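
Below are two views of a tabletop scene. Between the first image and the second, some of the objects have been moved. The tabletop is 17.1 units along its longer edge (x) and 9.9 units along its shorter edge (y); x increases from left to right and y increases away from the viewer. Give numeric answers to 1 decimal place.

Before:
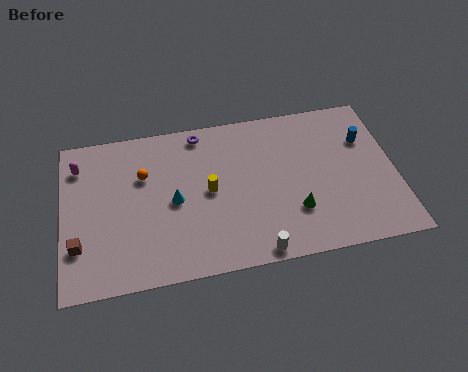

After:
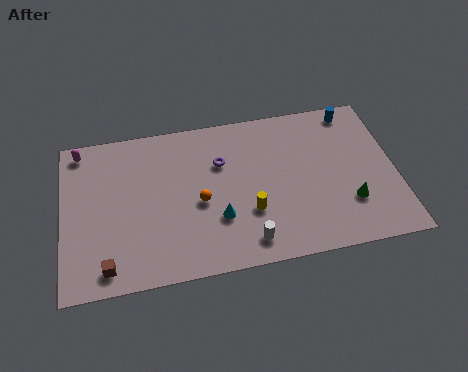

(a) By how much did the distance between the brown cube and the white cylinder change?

-2.0

Before: roughly 9.1 units apart; after: 7.1. That's 2.0 units closer together.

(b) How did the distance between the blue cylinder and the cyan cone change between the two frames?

-1.0

The distance was about 10.2 in the first image and 9.2 in the second, so they moved 1.0 units closer together.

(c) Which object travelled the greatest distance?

the orange sphere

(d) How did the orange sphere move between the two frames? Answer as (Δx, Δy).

(2.8, -2.2)

The orange sphere was at about (4.2, 6.6) and moved to about (7.0, 4.4).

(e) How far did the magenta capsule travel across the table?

1.0

The magenta capsule was near (0.9, 7.8) before and (1.0, 8.8) after, so it travelled √(0.1² + 1.0²) ≈ 1.0 units.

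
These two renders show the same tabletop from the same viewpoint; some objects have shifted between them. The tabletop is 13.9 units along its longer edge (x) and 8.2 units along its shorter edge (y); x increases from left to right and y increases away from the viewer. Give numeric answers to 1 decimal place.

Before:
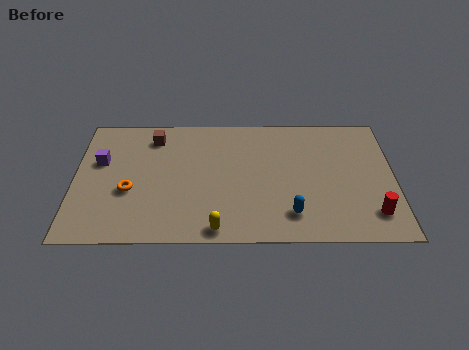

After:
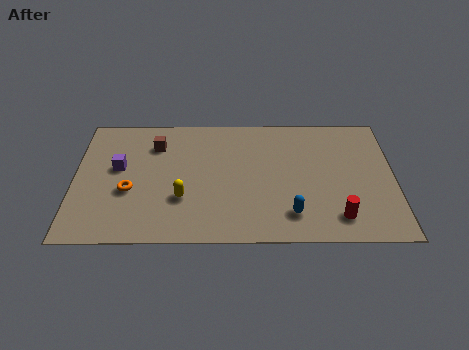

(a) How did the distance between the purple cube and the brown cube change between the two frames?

-0.6

The distance was about 2.8 in the first image and 2.2 in the second, so they moved 0.6 units closer together.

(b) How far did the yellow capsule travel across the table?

2.4

From (6.2, 0.8) to (4.7, 2.7), the yellow capsule covered √(1.5² + 1.9²) ≈ 2.4 units.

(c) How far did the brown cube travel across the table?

0.5

The brown cube moved from about (3.4, 6.7) to (3.5, 6.2), a distance of √(0.1² + 0.5²) ≈ 0.5.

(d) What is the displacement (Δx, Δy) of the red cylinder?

(-1.5, -0.2)

The red cylinder was at about (12.9, 1.7) and moved to about (11.4, 1.5).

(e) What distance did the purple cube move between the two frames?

0.9

From (1.1, 5.1) to (1.9, 4.7), the purple cube covered √(0.8² + 0.4²) ≈ 0.9 units.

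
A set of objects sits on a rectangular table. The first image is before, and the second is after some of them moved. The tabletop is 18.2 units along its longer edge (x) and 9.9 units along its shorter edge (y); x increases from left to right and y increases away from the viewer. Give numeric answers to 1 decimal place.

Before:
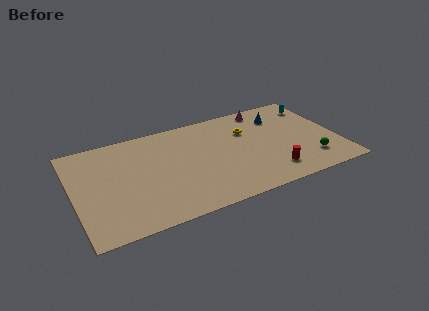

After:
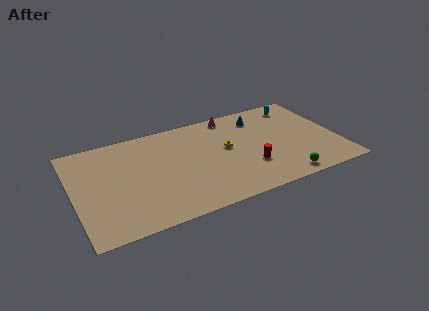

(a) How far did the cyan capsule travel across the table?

1.3

The cyan capsule was near (17.2, 8.0) before and (16.0, 8.4) after, so it travelled √(1.2² + 0.4²) ≈ 1.3 units.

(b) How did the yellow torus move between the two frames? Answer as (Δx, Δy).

(-1.6, -1.3)

From the two frames, the yellow torus sits at roughly (12.2, 6.9) before and (10.6, 5.6) after.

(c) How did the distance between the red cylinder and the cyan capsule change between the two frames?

-0.5

They were about 7.2 units apart before and 6.7 after — 0.5 units closer together.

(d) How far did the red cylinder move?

1.8

The red cylinder moved from about (13.3, 2.0) to (11.9, 3.1), a distance of √(1.4² + 1.1²) ≈ 1.8.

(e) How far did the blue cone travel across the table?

1.5

The blue cone was near (14.6, 7.6) before and (13.2, 8.0) after, so it travelled √(1.4² + 0.4²) ≈ 1.5 units.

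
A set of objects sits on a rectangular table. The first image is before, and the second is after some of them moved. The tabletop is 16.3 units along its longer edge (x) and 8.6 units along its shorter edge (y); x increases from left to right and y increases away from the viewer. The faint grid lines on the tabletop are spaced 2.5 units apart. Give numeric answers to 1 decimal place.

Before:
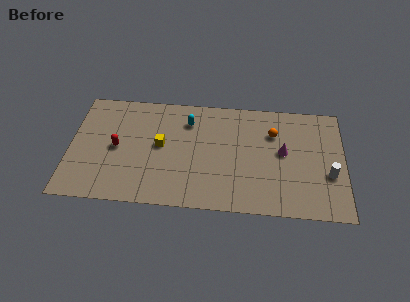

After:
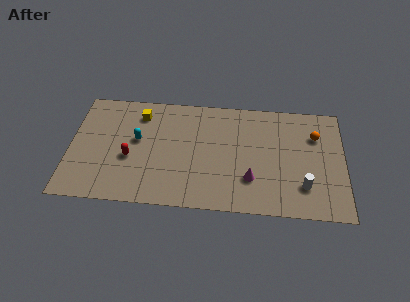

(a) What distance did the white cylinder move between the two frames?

1.8

The white cylinder was near (15.4, 3.2) before and (13.9, 2.2) after, so it travelled √(1.5² + 1.0²) ≈ 1.8 units.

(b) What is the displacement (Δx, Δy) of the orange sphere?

(2.5, 0.0)

The orange sphere was at about (12.1, 6.1) and moved to about (14.6, 6.1).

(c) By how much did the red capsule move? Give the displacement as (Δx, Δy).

(0.8, -0.7)

The red capsule was at about (2.8, 4.2) and moved to about (3.6, 3.5).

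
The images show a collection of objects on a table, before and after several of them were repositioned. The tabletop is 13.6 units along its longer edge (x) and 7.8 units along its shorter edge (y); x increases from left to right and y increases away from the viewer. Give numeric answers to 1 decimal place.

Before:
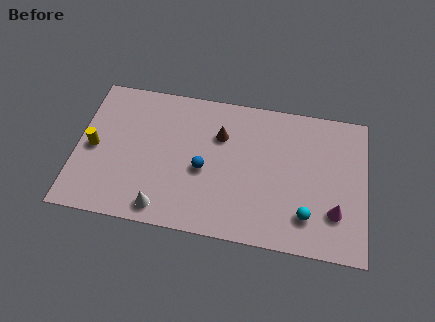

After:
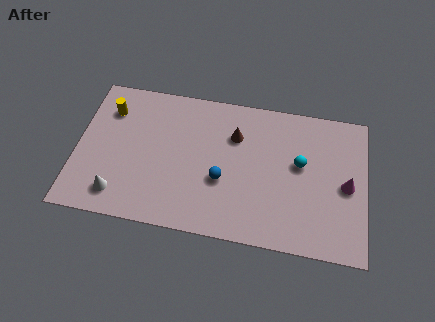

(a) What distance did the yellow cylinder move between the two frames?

2.3

The yellow cylinder was near (0.8, 3.7) before and (1.4, 5.9) after, so it travelled √(0.6² + 2.2²) ≈ 2.3 units.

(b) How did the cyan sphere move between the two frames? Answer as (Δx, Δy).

(-0.4, 2.7)

The cyan sphere started near (10.9, 1.8) and ended near (10.5, 4.5).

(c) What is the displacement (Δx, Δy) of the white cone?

(-2.1, 0.4)

From the two frames, the white cone sits at roughly (4.2, 1.0) before and (2.1, 1.4) after.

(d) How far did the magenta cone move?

1.6

From (12.2, 2.2) to (12.7, 3.7), the magenta cone covered √(0.5² + 1.5²) ≈ 1.6 units.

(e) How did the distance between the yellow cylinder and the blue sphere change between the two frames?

+1.0

They were about 5.2 units apart before and 6.2 after — 1.0 units further apart.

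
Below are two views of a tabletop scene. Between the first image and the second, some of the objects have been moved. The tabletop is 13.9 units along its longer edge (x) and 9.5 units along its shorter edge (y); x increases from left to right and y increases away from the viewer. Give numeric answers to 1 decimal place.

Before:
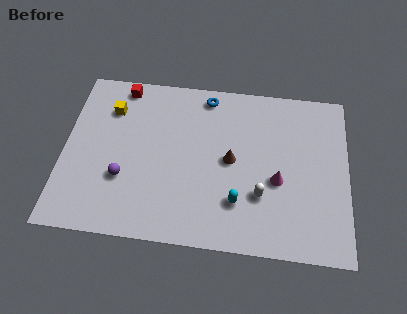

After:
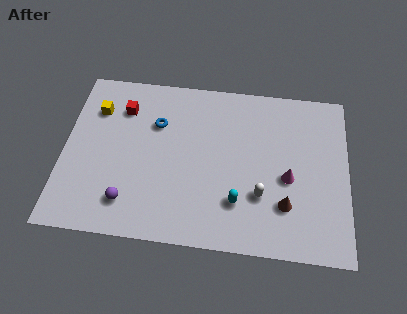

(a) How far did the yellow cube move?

0.7

From (2.2, 7.1) to (1.5, 7.0), the yellow cube covered √(0.7² + 0.1²) ≈ 0.7 units.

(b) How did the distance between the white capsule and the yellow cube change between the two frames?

+0.6

They were about 8.5 units apart before and 9.1 after — 0.6 units further apart.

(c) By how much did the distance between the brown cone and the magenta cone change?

-1.0

The distance was about 2.5 in the first image and 1.5 in the second, so they moved 1.0 units closer together.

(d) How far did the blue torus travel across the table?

3.1

The blue torus moved from about (6.9, 8.4) to (4.5, 6.5), a distance of √(2.4² + 1.9²) ≈ 3.1.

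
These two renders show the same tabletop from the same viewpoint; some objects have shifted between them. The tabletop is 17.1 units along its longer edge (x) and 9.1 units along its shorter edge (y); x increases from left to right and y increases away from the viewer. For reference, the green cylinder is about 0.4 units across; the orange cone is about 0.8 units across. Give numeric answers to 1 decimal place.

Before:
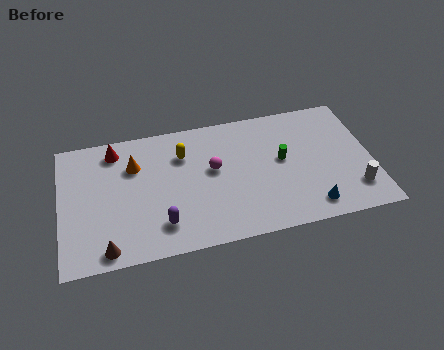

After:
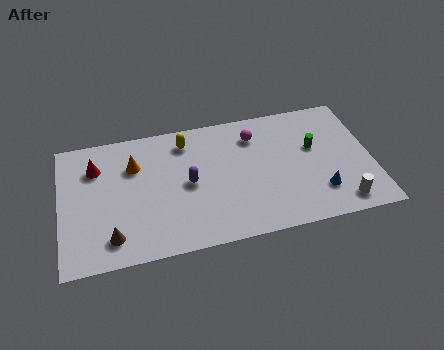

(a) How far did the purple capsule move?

3.0

The purple capsule moved from about (5.4, 2.0) to (7.0, 4.5), a distance of √(1.6² + 2.5²) ≈ 3.0.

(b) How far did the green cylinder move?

1.9

From (12.2, 5.0) to (14.0, 5.5), the green cylinder covered √(1.8² + 0.5²) ≈ 1.9 units.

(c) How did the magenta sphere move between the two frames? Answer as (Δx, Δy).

(2.4, 1.9)

From the two frames, the magenta sphere sits at roughly (8.4, 5.2) before and (10.8, 7.1) after.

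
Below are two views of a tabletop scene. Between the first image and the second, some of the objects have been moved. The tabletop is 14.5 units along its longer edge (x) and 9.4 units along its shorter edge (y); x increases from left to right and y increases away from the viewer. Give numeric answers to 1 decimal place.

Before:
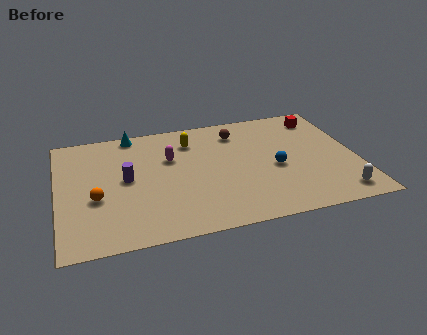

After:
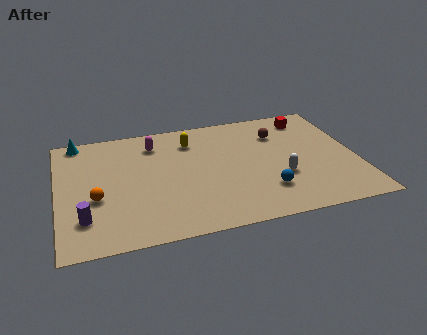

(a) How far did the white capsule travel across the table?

3.3

The white capsule was near (13.3, 1.3) before and (10.7, 3.3) after, so it travelled √(2.6² + 2.0²) ≈ 3.3 units.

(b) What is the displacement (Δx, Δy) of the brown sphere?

(2.0, -0.6)

The brown sphere started near (8.9, 7.5) and ended near (10.9, 6.9).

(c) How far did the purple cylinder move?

3.3

The purple cylinder was near (3.3, 4.9) before and (1.2, 2.3) after, so it travelled √(2.1² + 2.6²) ≈ 3.3 units.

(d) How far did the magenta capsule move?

1.6

From (5.5, 6.1) to (4.8, 7.5), the magenta capsule covered √(0.7² + 1.4²) ≈ 1.6 units.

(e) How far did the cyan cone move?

2.7

The cyan cone was near (3.8, 8.6) before and (1.1, 8.6) after, so it travelled √(2.7² + 0.0²) ≈ 2.7 units.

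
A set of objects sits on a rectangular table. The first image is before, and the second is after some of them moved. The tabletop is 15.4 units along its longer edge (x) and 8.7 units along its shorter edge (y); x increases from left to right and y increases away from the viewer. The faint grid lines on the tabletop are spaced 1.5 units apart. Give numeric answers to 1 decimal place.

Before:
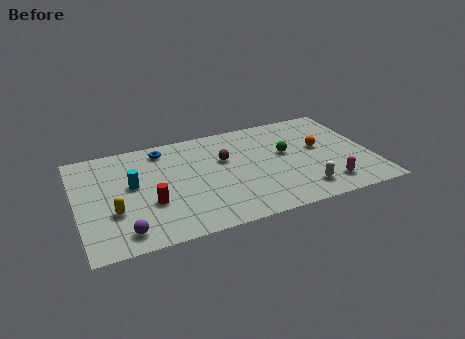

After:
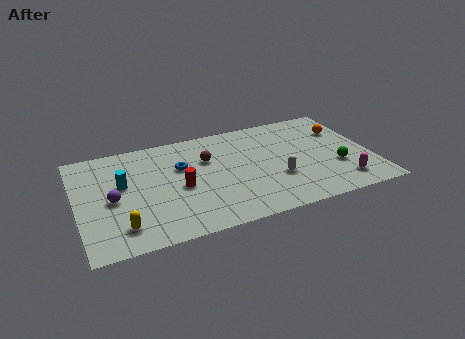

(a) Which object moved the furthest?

the green sphere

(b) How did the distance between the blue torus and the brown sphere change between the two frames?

-2.2

They were about 3.6 units apart before and 1.4 after — 2.2 units closer together.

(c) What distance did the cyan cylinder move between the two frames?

0.5

The cyan cylinder was near (2.9, 4.9) before and (2.4, 5.1) after, so it travelled √(0.5² + 0.2²) ≈ 0.5 units.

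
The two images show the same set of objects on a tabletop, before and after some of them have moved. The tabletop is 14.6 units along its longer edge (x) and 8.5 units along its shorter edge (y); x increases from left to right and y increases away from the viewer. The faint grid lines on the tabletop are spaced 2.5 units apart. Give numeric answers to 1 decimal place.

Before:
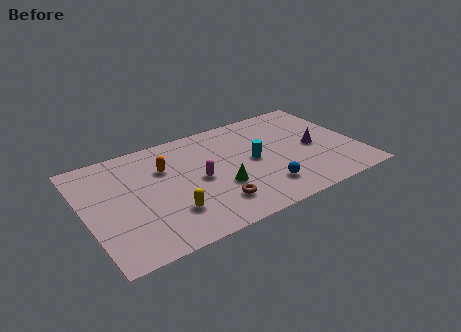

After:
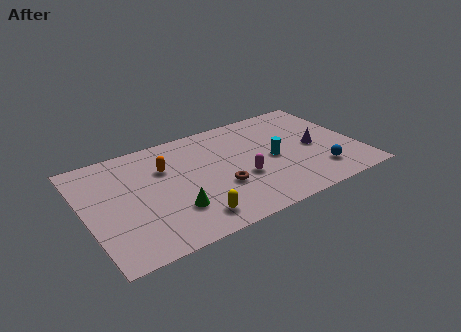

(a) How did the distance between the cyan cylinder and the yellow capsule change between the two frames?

+0.3

The distance was about 5.2 in the first image and 5.5 in the second, so they moved 0.3 units further apart.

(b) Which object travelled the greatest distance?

the blue sphere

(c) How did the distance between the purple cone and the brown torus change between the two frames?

-0.8

The distance was about 6.2 in the first image and 5.4 in the second, so they moved 0.8 units closer together.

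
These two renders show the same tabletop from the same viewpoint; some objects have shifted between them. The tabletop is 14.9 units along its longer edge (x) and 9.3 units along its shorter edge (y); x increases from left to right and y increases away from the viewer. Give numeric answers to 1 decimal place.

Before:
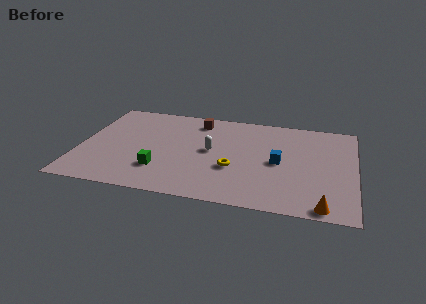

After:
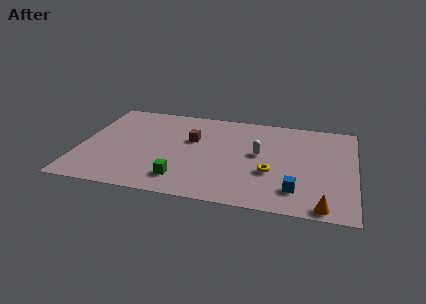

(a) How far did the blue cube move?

2.7

The blue cube moved from about (10.8, 4.5) to (11.8, 2.0), a distance of √(1.0² + 2.5²) ≈ 2.7.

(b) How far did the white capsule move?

2.6

The white capsule moved from about (7.1, 4.9) to (9.7, 5.1), a distance of √(2.6² + 0.2²) ≈ 2.6.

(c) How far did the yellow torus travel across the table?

2.0

The yellow torus moved from about (8.4, 3.4) to (10.4, 3.4), a distance of √(2.0² + 0.0²) ≈ 2.0.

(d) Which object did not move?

the orange cone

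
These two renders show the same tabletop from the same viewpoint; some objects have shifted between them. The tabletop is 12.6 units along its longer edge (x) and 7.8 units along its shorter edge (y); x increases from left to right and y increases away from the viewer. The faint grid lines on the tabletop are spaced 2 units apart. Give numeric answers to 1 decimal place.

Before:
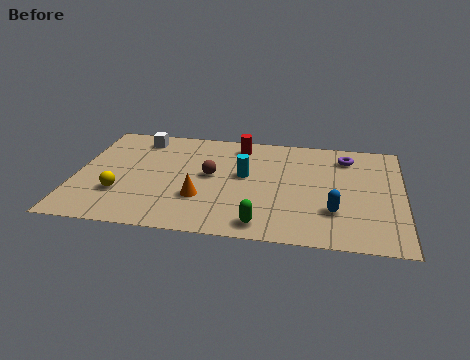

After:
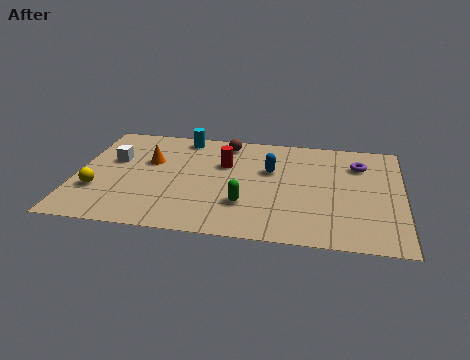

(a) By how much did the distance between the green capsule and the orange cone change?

+1.8

The distance was about 2.8 in the first image and 4.6 in the second, so they moved 1.8 units further apart.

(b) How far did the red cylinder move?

1.6

The red cylinder moved from about (6.2, 6.6) to (5.7, 5.1), a distance of √(0.5² + 1.5²) ≈ 1.6.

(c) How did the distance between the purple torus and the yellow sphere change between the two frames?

+1.1

They were about 9.4 units apart before and 10.5 after — 1.1 units further apart.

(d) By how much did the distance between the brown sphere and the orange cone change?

+1.7

The distance was about 1.7 in the first image and 3.4 in the second, so they moved 1.7 units further apart.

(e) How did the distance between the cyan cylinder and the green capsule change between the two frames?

+1.8

The distance was about 3.5 in the first image and 5.3 in the second, so they moved 1.8 units further apart.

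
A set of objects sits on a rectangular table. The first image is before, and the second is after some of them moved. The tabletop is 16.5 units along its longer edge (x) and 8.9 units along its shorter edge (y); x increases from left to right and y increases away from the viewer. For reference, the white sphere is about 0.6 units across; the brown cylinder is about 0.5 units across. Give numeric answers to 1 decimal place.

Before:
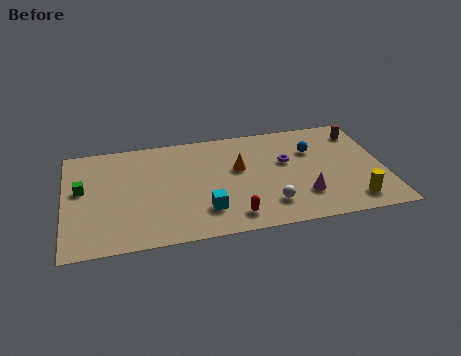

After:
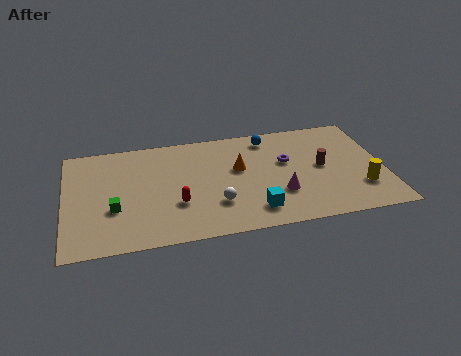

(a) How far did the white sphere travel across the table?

2.8

The white sphere moved from about (10.4, 2.0) to (7.7, 2.6), a distance of √(2.7² + 0.6²) ≈ 2.8.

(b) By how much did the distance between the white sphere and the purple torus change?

+1.1

The distance was about 3.6 in the first image and 4.7 in the second, so they moved 1.1 units further apart.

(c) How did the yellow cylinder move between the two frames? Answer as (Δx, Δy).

(0.5, 1.0)

From the two frames, the yellow cylinder sits at roughly (14.7, 1.5) before and (15.2, 2.5) after.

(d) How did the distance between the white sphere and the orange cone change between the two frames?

-0.6

The distance was about 3.6 in the first image and 3.0 in the second, so they moved 0.6 units closer together.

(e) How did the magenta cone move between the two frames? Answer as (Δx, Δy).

(-1.2, 0.4)

The magenta cone was at about (12.2, 2.4) and moved to about (11.0, 2.8).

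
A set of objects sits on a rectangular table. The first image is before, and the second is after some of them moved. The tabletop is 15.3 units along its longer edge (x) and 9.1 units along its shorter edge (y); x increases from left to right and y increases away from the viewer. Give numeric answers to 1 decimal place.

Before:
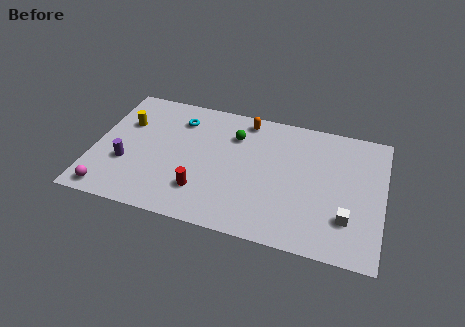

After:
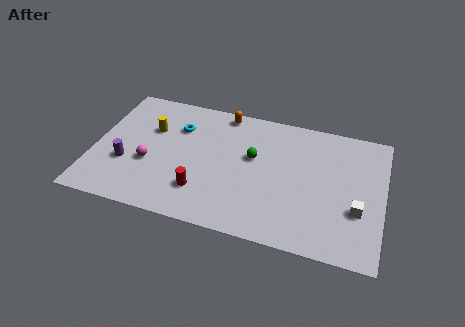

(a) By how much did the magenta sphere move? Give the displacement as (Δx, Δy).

(1.9, 2.5)

The magenta sphere was at about (1.1, 1.0) and moved to about (3.0, 3.5).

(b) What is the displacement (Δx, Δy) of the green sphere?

(1.1, -1.3)

The green sphere started near (7.3, 6.7) and ended near (8.4, 5.4).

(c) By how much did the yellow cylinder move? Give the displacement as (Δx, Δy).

(1.4, -0.1)

From the two frames, the yellow cylinder sits at roughly (1.5, 6.1) before and (2.9, 6.0) after.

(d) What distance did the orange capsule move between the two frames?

1.2

From (7.8, 8.0) to (6.6, 8.2), the orange capsule covered √(1.2² + 0.2²) ≈ 1.2 units.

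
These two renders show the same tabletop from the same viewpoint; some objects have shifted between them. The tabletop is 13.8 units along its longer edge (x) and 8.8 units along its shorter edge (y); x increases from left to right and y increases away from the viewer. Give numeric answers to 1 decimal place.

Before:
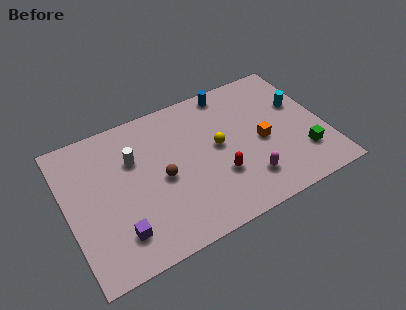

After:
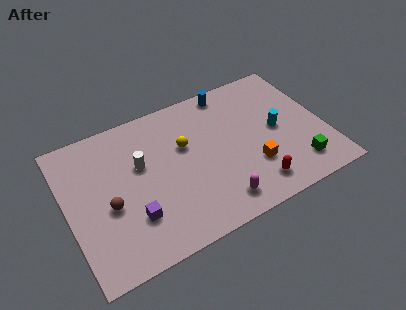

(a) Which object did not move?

the blue cylinder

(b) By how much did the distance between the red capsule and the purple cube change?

+0.9

Before: roughly 5.6 units apart; after: 6.5. That's 0.9 units further apart.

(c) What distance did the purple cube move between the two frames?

1.0

The purple cube moved from about (2.4, 1.9) to (3.2, 2.5), a distance of √(0.8² + 0.6²) ≈ 1.0.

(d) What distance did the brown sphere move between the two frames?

2.9

The brown sphere was near (5.0, 4.1) before and (2.1, 3.7) after, so it travelled √(2.9² + 0.4²) ≈ 2.9 units.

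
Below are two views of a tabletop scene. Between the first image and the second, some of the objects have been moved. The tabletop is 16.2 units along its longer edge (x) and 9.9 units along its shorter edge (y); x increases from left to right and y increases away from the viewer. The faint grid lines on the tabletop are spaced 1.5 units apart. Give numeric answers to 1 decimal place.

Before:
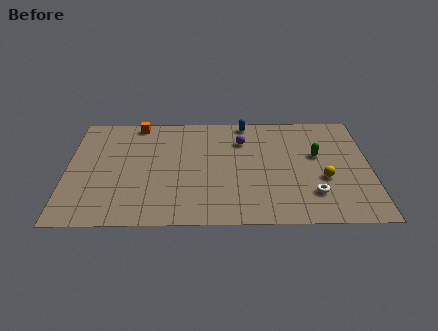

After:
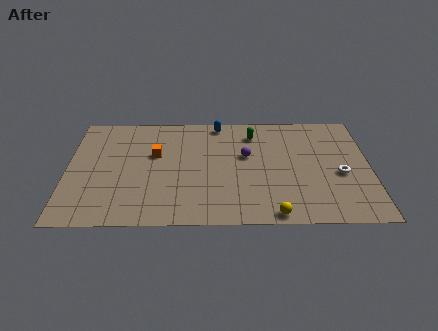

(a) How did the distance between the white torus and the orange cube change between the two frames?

-1.3

Before: roughly 11.4 units apart; after: 10.1. That's 1.3 units closer together.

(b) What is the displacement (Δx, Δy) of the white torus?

(1.5, 1.7)

The white torus was at about (13.1, 2.5) and moved to about (14.6, 4.2).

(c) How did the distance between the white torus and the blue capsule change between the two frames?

+0.6

Before: roughly 7.4 units apart; after: 8.0. That's 0.6 units further apart.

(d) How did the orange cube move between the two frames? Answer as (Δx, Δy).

(1.0, -2.9)

The orange cube started near (3.7, 9.0) and ended near (4.7, 6.1).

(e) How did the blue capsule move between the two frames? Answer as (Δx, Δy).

(-1.5, -0.1)

The blue capsule was at about (9.6, 9.0) and moved to about (8.1, 8.9).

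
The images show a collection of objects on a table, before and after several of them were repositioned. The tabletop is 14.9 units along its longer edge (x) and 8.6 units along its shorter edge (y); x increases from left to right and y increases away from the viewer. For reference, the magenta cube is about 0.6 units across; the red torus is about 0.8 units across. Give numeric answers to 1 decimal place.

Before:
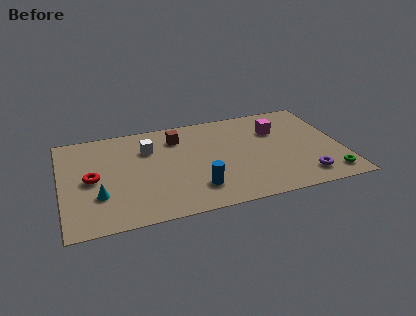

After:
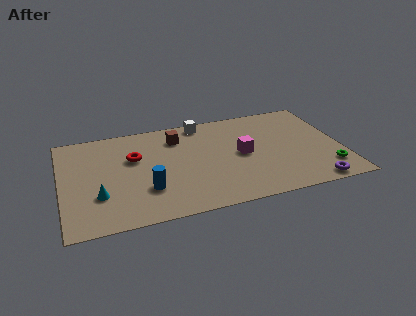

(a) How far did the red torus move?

2.6

The red torus was near (1.6, 4.2) before and (3.9, 5.5) after, so it travelled √(2.3² + 1.3²) ≈ 2.6 units.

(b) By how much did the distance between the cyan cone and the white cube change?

+3.3

They were about 4.4 units apart before and 7.7 after — 3.3 units further apart.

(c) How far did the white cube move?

3.4

The white cube moved from about (4.7, 6.1) to (7.7, 7.7), a distance of √(3.0² + 1.6²) ≈ 3.4.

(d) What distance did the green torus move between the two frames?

0.6

The green torus moved from about (14.0, 1.3) to (14.0, 1.9), a distance of √(0.0² + 0.6²) ≈ 0.6.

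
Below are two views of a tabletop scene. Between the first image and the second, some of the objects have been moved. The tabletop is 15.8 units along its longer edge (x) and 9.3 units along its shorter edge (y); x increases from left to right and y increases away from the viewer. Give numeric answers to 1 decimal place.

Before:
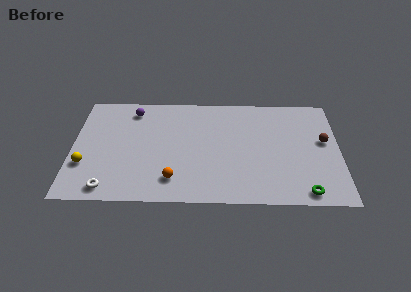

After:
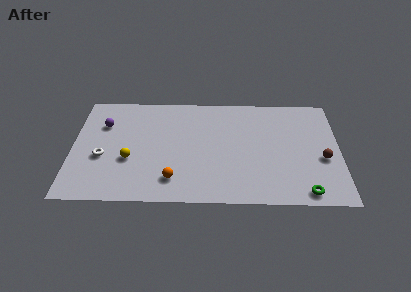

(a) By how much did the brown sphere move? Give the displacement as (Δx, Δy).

(-0.1, -1.5)

The brown sphere started near (14.9, 5.3) and ended near (14.8, 3.8).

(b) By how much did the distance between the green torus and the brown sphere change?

-1.5

Before: roughly 4.5 units apart; after: 3.0. That's 1.5 units closer together.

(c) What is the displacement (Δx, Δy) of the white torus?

(-0.4, 2.6)

From the two frames, the white torus sits at roughly (2.2, 1.1) before and (1.8, 3.7) after.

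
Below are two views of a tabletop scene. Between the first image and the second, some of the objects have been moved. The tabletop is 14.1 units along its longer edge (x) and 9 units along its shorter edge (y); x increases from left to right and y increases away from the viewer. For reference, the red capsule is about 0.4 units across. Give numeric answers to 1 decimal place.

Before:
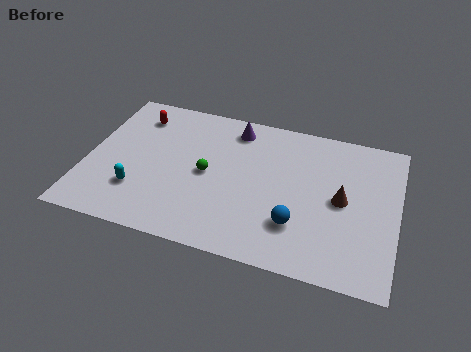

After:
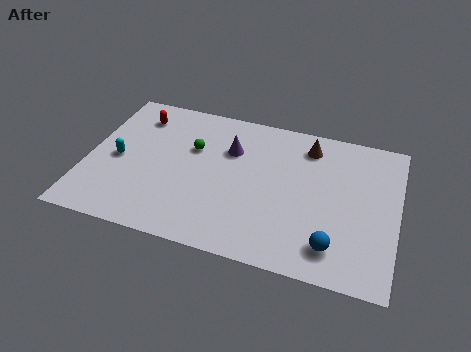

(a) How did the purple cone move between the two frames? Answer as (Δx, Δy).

(-0.1, -1.4)

The purple cone started near (6.5, 7.6) and ended near (6.4, 6.2).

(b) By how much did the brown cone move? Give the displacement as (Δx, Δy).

(-1.7, 2.9)

From the two frames, the brown cone sits at roughly (11.6, 4.5) before and (9.9, 7.4) after.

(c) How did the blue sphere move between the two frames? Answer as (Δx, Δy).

(1.7, -0.8)

From the two frames, the blue sphere sits at roughly (9.7, 2.5) before and (11.4, 1.7) after.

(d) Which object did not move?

the red capsule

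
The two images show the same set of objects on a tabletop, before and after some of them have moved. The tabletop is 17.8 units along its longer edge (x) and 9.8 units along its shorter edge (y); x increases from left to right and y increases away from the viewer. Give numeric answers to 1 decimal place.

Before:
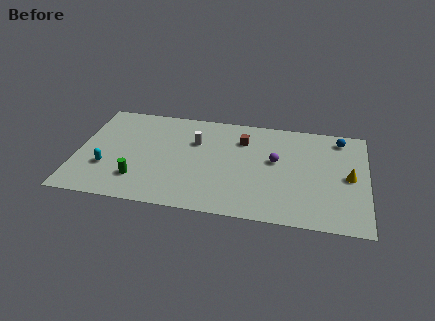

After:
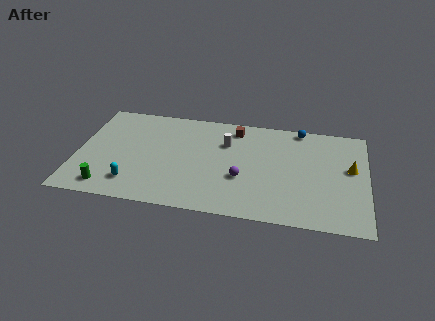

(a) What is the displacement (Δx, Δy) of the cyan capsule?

(1.7, -1.2)

The cyan capsule was at about (1.9, 3.2) and moved to about (3.6, 2.0).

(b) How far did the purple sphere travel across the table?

2.8

From (12.2, 5.6) to (10.2, 3.6), the purple sphere covered √(2.0² + 2.0²) ≈ 2.8 units.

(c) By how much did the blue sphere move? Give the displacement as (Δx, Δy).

(-2.5, 0.6)

The blue sphere started near (16.1, 8.4) and ended near (13.6, 9.0).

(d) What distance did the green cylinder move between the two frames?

2.1

The green cylinder moved from about (3.9, 2.4) to (2.1, 1.4), a distance of √(1.8² + 1.0²) ≈ 2.1.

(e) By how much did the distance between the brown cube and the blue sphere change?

-2.0

They were about 6.1 units apart before and 4.1 after — 2.0 units closer together.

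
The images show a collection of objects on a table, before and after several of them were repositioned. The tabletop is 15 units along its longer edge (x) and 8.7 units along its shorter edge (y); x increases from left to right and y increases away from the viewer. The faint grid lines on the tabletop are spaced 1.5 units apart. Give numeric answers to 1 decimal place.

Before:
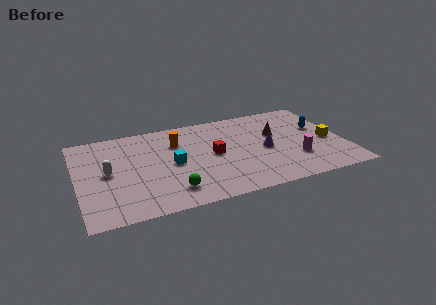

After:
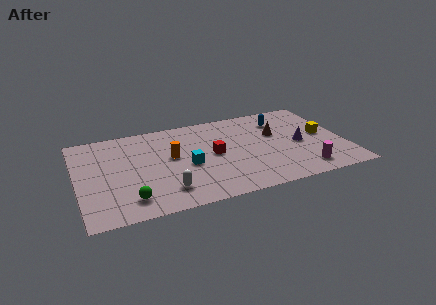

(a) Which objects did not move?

the red cube and the brown cone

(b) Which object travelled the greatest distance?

the white capsule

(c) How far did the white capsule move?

4.0

From (1.7, 4.4) to (4.7, 1.8), the white capsule covered √(3.0² + 2.6²) ≈ 4.0 units.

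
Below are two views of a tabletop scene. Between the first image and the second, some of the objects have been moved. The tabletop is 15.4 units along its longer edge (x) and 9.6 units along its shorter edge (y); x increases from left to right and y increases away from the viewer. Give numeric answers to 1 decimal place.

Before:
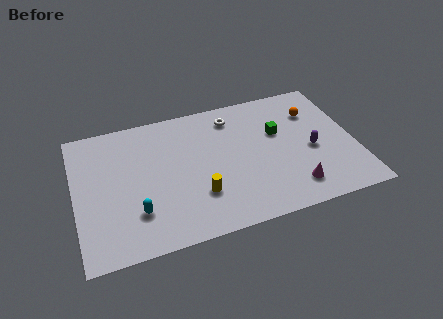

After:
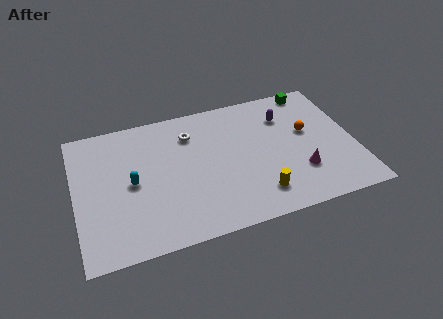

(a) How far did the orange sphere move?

1.5

The orange sphere was near (13.4, 7.0) before and (12.9, 5.6) after, so it travelled √(0.5² + 1.4²) ≈ 1.5 units.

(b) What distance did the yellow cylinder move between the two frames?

3.3

The yellow cylinder was near (6.6, 2.8) before and (9.8, 1.9) after, so it travelled √(3.2² + 0.9²) ≈ 3.3 units.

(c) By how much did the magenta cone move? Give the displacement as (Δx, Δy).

(0.5, 1.0)

The magenta cone started near (11.7, 1.8) and ended near (12.2, 2.8).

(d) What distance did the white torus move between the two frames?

2.5

The white torus was near (8.9, 7.9) before and (6.5, 7.3) after, so it travelled √(2.4² + 0.6²) ≈ 2.5 units.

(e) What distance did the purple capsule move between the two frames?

3.1

The purple capsule moved from about (13.0, 4.2) to (11.8, 7.1), a distance of √(1.2² + 2.9²) ≈ 3.1.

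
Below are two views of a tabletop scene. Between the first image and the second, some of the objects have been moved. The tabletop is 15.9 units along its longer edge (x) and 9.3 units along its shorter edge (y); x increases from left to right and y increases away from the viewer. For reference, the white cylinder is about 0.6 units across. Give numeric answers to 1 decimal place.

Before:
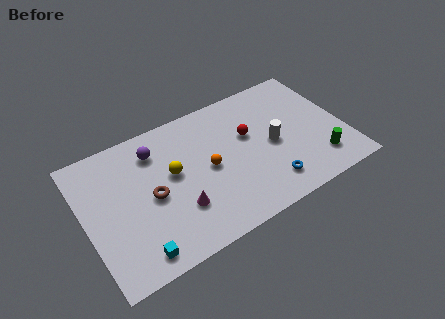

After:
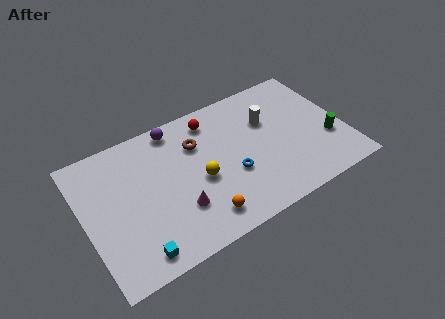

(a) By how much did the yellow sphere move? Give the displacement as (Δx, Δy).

(1.5, -1.2)

From the two frames, the yellow sphere sits at roughly (5.4, 5.3) before and (6.9, 4.1) after.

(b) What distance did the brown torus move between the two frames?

3.8

From (4.0, 4.4) to (7.1, 6.6), the brown torus covered √(3.1² + 2.2²) ≈ 3.8 units.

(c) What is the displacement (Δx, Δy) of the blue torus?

(-2.0, 1.7)

The blue torus started near (10.8, 1.8) and ended near (8.8, 3.5).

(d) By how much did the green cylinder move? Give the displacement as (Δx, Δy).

(0.8, 1.2)

The green cylinder started near (14.0, 2.0) and ended near (14.8, 3.2).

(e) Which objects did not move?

the cyan cube and the magenta cone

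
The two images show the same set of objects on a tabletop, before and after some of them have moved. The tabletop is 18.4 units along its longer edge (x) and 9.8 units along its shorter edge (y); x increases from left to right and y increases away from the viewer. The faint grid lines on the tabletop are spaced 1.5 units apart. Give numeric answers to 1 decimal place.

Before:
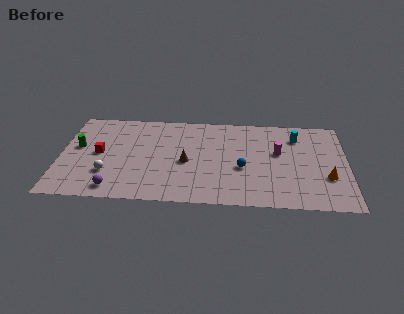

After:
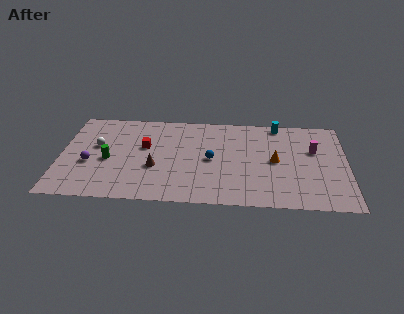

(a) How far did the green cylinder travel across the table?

2.4

From (1.1, 5.6) to (3.1, 4.3), the green cylinder covered √(2.0² + 1.3²) ≈ 2.4 units.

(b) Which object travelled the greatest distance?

the orange cone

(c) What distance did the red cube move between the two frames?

3.0

From (2.5, 5.0) to (5.4, 5.9), the red cube covered √(2.9² + 0.9²) ≈ 3.0 units.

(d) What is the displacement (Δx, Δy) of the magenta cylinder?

(2.3, 0.4)

The magenta cylinder was at about (14.0, 5.8) and moved to about (16.3, 6.2).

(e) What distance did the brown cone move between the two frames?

2.1

From (8.1, 4.4) to (6.1, 3.7), the brown cone covered √(2.0² + 0.7²) ≈ 2.1 units.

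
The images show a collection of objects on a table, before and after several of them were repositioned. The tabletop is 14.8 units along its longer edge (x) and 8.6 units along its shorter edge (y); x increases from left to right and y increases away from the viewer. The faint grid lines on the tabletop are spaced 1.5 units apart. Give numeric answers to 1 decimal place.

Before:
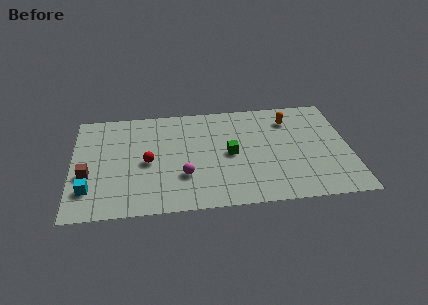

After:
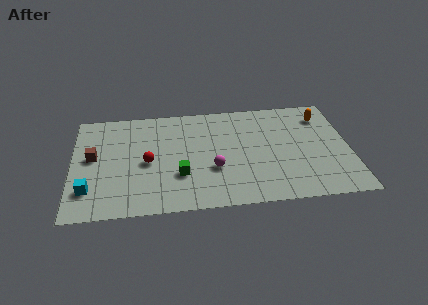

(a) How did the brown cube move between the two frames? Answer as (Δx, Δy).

(0.3, 1.4)

The brown cube started near (0.8, 3.3) and ended near (1.1, 4.7).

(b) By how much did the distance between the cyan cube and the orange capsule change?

+1.7

The distance was about 11.7 in the first image and 13.4 in the second, so they moved 1.7 units further apart.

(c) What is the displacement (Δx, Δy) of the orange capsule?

(1.8, 0.1)

The orange capsule was at about (11.7, 6.7) and moved to about (13.5, 6.8).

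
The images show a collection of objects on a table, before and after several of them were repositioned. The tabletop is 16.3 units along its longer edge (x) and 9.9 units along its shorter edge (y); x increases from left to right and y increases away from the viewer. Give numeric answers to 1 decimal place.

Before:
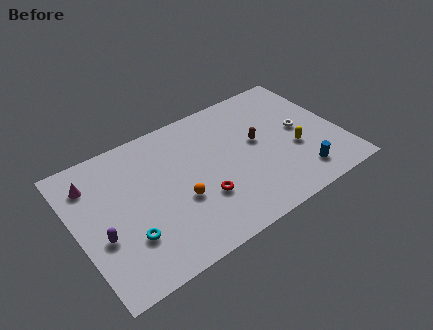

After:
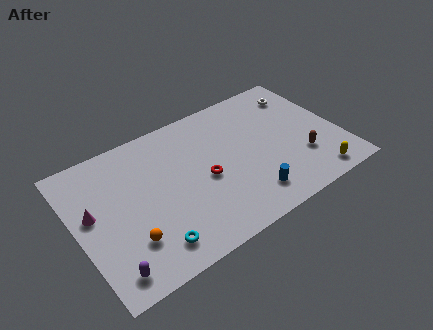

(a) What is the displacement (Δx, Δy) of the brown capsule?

(2.4, -2.5)

The brown capsule started near (11.3, 5.5) and ended near (13.7, 3.0).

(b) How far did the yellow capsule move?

2.7

The yellow capsule was near (13.4, 3.8) before and (14.2, 1.2) after, so it travelled √(0.8² + 2.6²) ≈ 2.7 units.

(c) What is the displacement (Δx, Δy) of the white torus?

(0.6, 2.8)

The white torus started near (14.0, 5.1) and ended near (14.6, 7.9).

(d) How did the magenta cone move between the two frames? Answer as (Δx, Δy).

(-0.3, -2.1)

The magenta cone started near (1.3, 7.7) and ended near (1.0, 5.6).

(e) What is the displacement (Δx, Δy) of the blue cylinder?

(-3.2, 0.1)

From the two frames, the blue cylinder sits at roughly (13.3, 1.8) before and (10.1, 1.9) after.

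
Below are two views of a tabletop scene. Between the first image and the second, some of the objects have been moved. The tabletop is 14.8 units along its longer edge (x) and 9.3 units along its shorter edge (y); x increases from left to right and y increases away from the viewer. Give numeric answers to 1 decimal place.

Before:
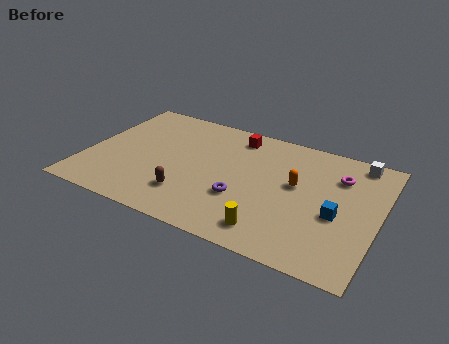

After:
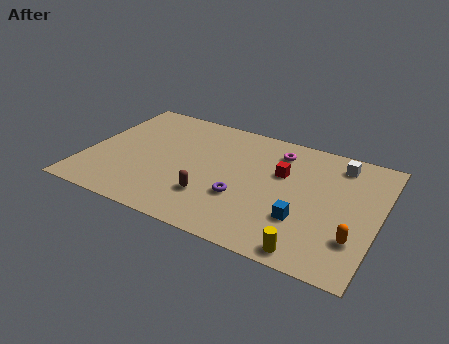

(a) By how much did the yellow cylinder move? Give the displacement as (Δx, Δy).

(2.0, -0.6)

From the two frames, the yellow cylinder sits at roughly (9.8, 1.5) before and (11.8, 0.9) after.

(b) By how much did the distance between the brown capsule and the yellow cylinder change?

+1.1

They were about 4.4 units apart before and 5.5 after — 1.1 units further apart.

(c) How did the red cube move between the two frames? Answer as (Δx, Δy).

(2.6, -2.0)

The red cube started near (7.2, 7.9) and ended near (9.8, 5.9).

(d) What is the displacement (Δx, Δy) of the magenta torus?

(-3.2, 0.7)

The magenta torus was at about (12.6, 6.8) and moved to about (9.4, 7.5).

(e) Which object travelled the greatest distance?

the orange capsule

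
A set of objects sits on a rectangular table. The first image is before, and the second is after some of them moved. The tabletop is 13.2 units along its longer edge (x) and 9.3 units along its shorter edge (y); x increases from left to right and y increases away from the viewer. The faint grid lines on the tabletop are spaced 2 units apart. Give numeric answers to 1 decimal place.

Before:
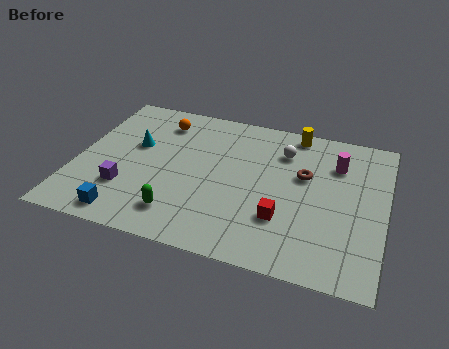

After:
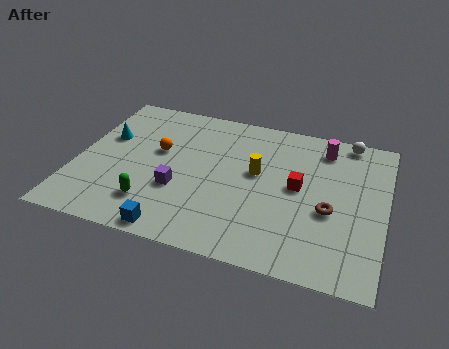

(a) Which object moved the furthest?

the yellow cylinder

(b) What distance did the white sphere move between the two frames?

3.1

From (8.7, 7.0) to (11.4, 8.5), the white sphere covered √(2.7² + 1.5²) ≈ 3.1 units.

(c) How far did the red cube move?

2.2

The red cube was near (9.0, 2.8) before and (9.5, 4.9) after, so it travelled √(0.5² + 2.1²) ≈ 2.2 units.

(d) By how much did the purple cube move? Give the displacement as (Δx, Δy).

(2.2, 0.6)

The purple cube started near (2.3, 2.7) and ended near (4.5, 3.3).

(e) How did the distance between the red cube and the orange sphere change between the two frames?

-1.3

The distance was about 7.4 in the first image and 6.1 in the second, so they moved 1.3 units closer together.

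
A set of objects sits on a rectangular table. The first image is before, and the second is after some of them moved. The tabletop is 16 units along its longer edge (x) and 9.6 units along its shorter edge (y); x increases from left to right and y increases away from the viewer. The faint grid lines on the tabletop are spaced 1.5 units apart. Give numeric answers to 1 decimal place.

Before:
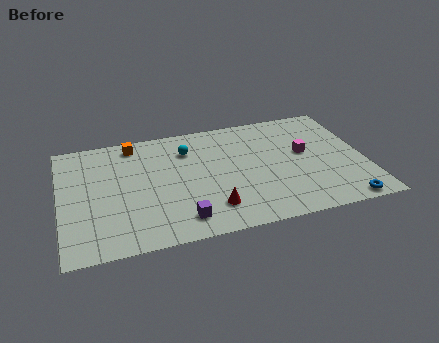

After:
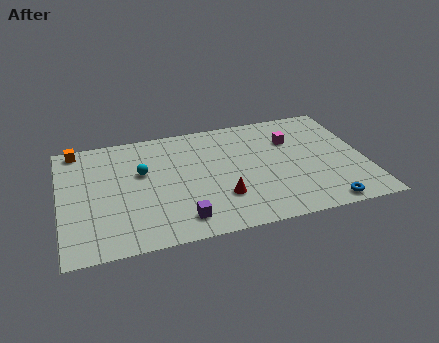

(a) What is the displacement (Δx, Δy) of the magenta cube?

(-0.6, 1.3)

From the two frames, the magenta cube sits at roughly (12.9, 5.4) before and (12.3, 6.7) after.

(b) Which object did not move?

the purple cube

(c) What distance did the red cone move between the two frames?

0.9

The red cone moved from about (7.7, 2.1) to (8.3, 2.8), a distance of √(0.6² + 0.7²) ≈ 0.9.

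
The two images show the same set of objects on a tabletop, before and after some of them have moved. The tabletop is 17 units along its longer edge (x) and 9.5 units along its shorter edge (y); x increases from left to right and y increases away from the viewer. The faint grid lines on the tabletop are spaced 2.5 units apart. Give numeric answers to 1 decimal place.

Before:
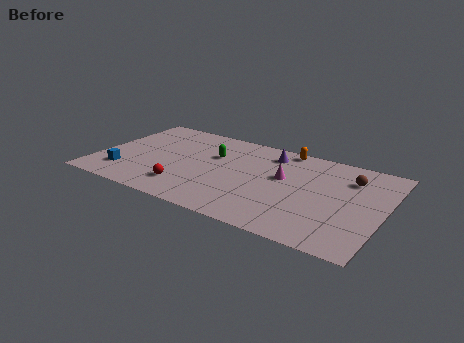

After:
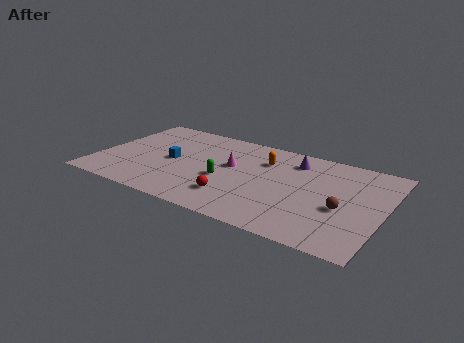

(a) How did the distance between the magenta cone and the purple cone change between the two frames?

+1.6

The distance was about 2.5 in the first image and 4.1 in the second, so they moved 1.6 units further apart.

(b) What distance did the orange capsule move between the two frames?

2.1

The orange capsule moved from about (10.7, 8.7) to (9.7, 6.9), a distance of √(1.0² + 1.8²) ≈ 2.1.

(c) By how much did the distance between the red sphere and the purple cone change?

-1.1

Before: roughly 7.1 units apart; after: 6.0. That's 1.1 units closer together.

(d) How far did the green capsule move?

2.5

The green capsule was near (6.7, 6.2) before and (7.7, 3.9) after, so it travelled √(1.0² + 2.3²) ≈ 2.5 units.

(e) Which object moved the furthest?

the blue cube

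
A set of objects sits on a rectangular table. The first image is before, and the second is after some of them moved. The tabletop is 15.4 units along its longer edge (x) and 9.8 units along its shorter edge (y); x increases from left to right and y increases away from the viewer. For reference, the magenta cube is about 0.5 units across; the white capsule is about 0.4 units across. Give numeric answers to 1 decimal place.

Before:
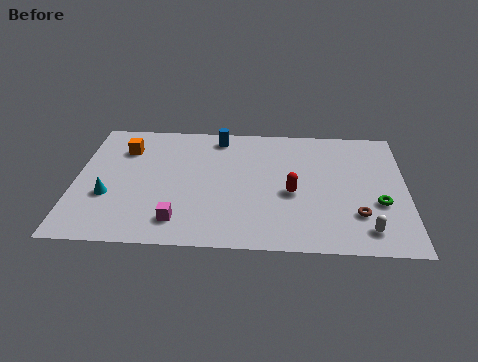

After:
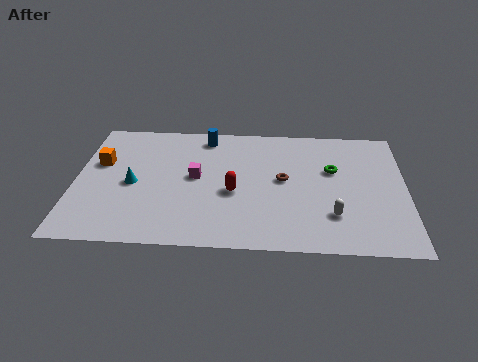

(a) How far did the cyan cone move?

1.5

The cyan cone was near (1.6, 3.5) before and (2.7, 4.5) after, so it travelled √(1.1² + 1.0²) ≈ 1.5 units.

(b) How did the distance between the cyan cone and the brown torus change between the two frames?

-4.5

Before: roughly 11.5 units apart; after: 7.0. That's 4.5 units closer together.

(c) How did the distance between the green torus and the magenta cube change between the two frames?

-2.9

They were about 9.4 units apart before and 6.5 after — 2.9 units closer together.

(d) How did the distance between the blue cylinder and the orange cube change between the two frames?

+0.9

Before: roughly 4.6 units apart; after: 5.5. That's 0.9 units further apart.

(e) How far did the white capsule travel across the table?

1.8

From (13.5, 1.6) to (12.0, 2.6), the white capsule covered √(1.5² + 1.0²) ≈ 1.8 units.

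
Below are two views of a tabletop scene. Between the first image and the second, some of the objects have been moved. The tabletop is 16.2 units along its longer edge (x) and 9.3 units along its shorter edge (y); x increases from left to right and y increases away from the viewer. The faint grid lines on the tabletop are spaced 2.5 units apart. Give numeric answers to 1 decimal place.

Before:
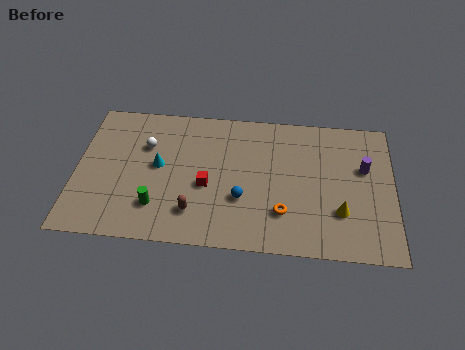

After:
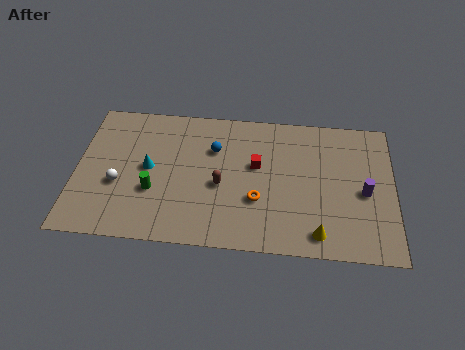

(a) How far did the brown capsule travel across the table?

2.3

From (6.1, 2.1) to (7.4, 4.0), the brown capsule covered √(1.3² + 1.9²) ≈ 2.3 units.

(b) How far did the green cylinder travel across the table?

1.0

The green cylinder was near (4.2, 2.3) before and (4.0, 3.3) after, so it travelled √(0.2² + 1.0²) ≈ 1.0 units.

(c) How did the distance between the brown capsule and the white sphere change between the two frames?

+0.3

They were about 4.9 units apart before and 5.2 after — 0.3 units further apart.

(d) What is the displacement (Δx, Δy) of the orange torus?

(-1.3, 0.7)

The orange torus started near (10.6, 2.5) and ended near (9.3, 3.2).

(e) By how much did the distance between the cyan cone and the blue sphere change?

-1.0

They were about 4.7 units apart before and 3.7 after — 1.0 units closer together.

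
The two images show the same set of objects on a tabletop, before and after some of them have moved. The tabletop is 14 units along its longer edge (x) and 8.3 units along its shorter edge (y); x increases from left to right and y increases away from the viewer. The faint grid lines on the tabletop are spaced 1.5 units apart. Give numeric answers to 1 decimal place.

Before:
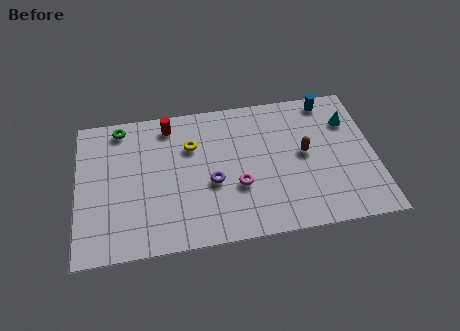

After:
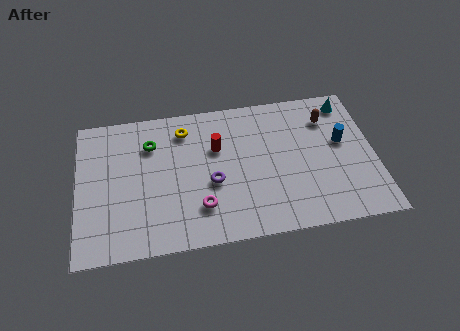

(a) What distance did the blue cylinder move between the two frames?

2.6

The blue cylinder moved from about (12.0, 7.4) to (12.5, 4.8), a distance of √(0.5² + 2.6²) ≈ 2.6.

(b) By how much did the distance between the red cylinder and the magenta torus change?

-1.7

Before: roughly 5.1 units apart; after: 3.4. That's 1.7 units closer together.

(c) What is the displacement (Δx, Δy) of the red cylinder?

(2.2, -1.7)

The red cylinder started near (4.4, 7.1) and ended near (6.6, 5.4).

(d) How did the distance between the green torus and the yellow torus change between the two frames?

-2.0

Before: roughly 3.7 units apart; after: 1.7. That's 2.0 units closer together.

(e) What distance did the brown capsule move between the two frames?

2.2

From (10.7, 4.4) to (11.9, 6.3), the brown capsule covered √(1.2² + 1.9²) ≈ 2.2 units.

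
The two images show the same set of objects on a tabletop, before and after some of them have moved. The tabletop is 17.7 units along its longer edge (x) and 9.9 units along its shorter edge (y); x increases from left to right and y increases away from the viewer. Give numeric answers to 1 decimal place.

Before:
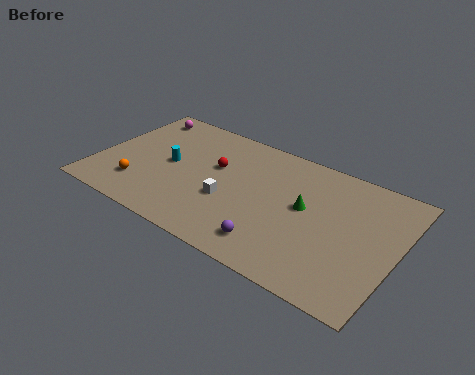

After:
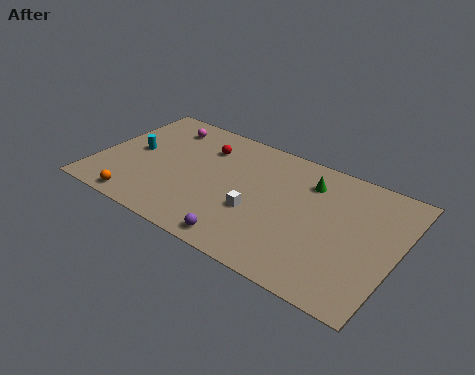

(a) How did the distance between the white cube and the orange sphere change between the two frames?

+1.7

Before: roughly 5.4 units apart; after: 7.1. That's 1.7 units further apart.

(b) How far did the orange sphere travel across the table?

1.4

From (2.8, 2.4) to (3.1, 1.0), the orange sphere covered √(0.3² + 1.4²) ≈ 1.4 units.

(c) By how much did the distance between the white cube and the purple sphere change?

-1.0

The distance was about 3.6 in the first image and 2.6 in the second, so they moved 1.0 units closer together.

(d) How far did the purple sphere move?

1.7

From (11.0, 1.8) to (9.4, 1.1), the purple sphere covered √(1.6² + 0.7²) ≈ 1.7 units.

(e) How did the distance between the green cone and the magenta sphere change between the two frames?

-2.1

Before: roughly 11.1 units apart; after: 9.0. That's 2.1 units closer together.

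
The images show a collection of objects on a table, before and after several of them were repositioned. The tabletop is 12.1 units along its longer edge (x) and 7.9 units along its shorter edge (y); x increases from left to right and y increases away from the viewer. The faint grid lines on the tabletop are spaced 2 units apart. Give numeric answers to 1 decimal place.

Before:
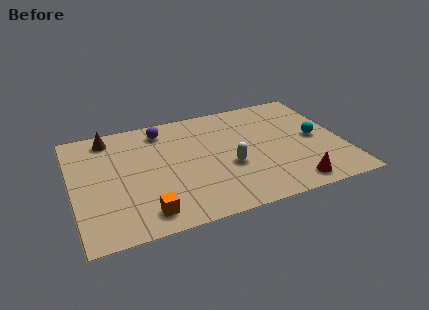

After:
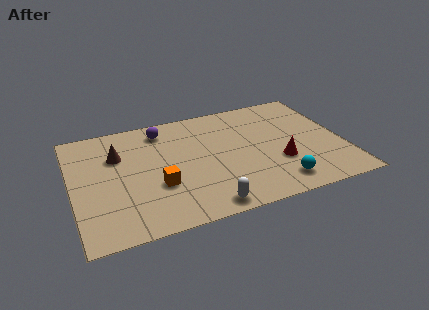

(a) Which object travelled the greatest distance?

the cyan sphere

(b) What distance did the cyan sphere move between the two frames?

3.3

From (10.9, 3.9) to (8.9, 1.3), the cyan sphere covered √(2.0² + 2.6²) ≈ 3.3 units.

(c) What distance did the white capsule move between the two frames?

2.6

From (6.9, 3.1) to (5.6, 0.8), the white capsule covered √(1.3² + 2.3²) ≈ 2.6 units.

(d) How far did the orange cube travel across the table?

1.7

From (3.0, 1.2) to (3.7, 2.8), the orange cube covered √(0.7² + 1.6²) ≈ 1.7 units.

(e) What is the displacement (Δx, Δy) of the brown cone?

(0.3, -1.4)

The brown cone was at about (1.8, 6.8) and moved to about (2.1, 5.4).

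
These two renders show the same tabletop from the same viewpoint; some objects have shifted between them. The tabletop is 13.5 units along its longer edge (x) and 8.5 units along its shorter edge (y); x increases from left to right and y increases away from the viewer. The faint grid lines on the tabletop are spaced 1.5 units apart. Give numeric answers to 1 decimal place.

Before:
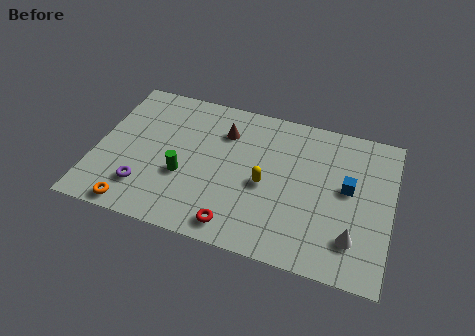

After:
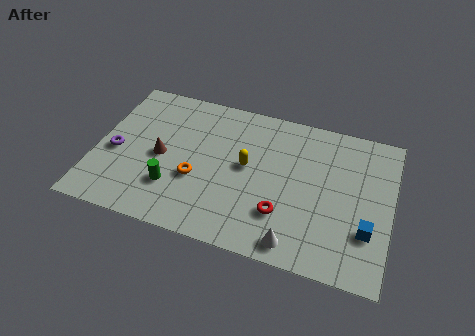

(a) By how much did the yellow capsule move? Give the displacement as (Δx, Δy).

(-0.9, 0.8)

The yellow capsule was at about (7.8, 3.8) and moved to about (6.9, 4.6).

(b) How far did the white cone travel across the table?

2.7

From (11.9, 2.0) to (9.4, 1.0), the white cone covered √(2.5² + 1.0²) ≈ 2.7 units.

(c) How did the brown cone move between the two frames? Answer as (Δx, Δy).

(-2.7, -2.3)

From the two frames, the brown cone sits at roughly (5.7, 6.3) before and (3.0, 4.0) after.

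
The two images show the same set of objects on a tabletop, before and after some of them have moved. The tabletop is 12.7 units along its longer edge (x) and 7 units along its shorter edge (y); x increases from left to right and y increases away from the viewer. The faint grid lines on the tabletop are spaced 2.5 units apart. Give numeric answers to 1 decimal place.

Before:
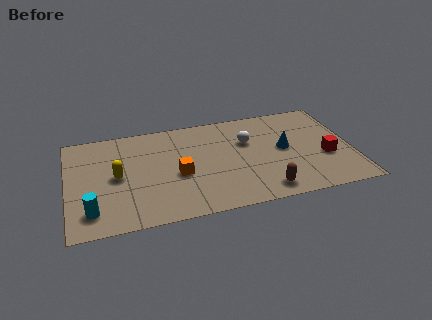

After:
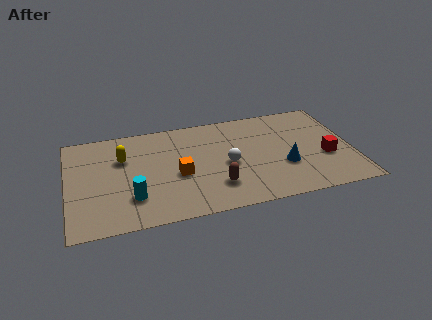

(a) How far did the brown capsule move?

2.2

From (8.6, 1.0) to (6.5, 1.8), the brown capsule covered √(2.1² + 0.8²) ≈ 2.2 units.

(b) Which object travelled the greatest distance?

the brown capsule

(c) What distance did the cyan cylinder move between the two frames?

1.9

The cyan cylinder moved from about (1.0, 1.4) to (2.8, 1.9), a distance of √(1.8² + 0.5²) ≈ 1.9.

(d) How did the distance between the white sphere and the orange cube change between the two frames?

-1.4

Before: roughly 3.6 units apart; after: 2.2. That's 1.4 units closer together.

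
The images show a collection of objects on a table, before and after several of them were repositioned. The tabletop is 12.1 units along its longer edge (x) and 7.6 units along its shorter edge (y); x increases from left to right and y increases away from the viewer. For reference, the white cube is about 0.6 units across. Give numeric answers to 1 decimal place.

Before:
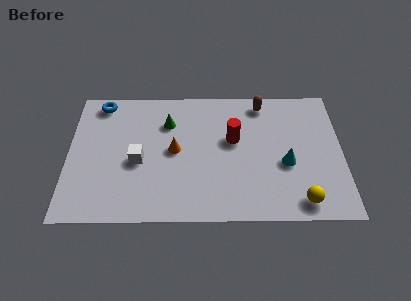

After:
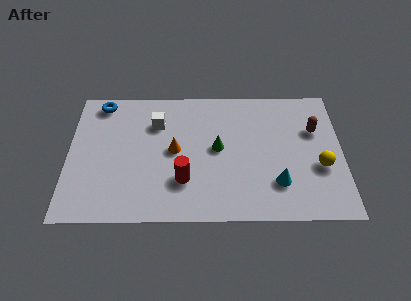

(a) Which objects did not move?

the blue torus and the orange cone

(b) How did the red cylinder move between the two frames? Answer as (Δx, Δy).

(-2.2, -2.3)

The red cylinder was at about (7.3, 4.5) and moved to about (5.1, 2.2).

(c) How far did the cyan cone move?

1.2

From (9.6, 3.1) to (9.2, 2.0), the cyan cone covered √(0.4² + 1.1²) ≈ 1.2 units.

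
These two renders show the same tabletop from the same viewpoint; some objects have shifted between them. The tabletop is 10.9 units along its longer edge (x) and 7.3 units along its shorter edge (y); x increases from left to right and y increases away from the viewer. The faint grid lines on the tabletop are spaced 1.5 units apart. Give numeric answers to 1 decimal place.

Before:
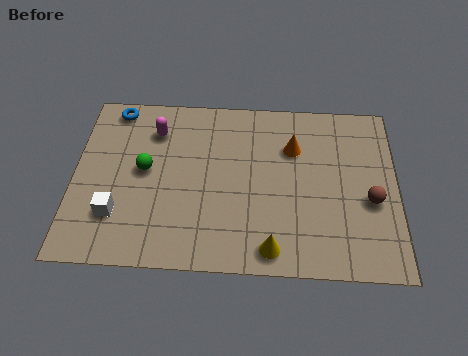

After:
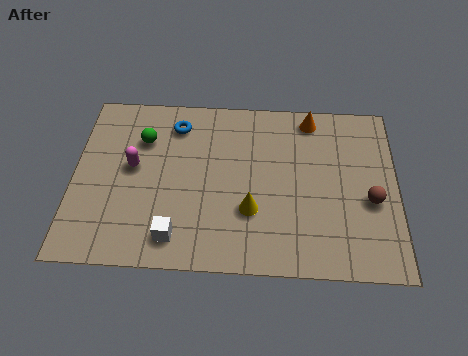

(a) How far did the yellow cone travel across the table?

1.7

The yellow cone moved from about (6.7, 0.9) to (6.0, 2.4), a distance of √(0.7² + 1.5²) ≈ 1.7.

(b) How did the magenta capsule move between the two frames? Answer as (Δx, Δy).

(-0.7, -1.6)

From the two frames, the magenta capsule sits at roughly (2.7, 5.6) before and (2.0, 4.0) after.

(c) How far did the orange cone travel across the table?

1.4

The orange cone moved from about (7.4, 5.1) to (8.0, 6.4), a distance of √(0.6² + 1.3²) ≈ 1.4.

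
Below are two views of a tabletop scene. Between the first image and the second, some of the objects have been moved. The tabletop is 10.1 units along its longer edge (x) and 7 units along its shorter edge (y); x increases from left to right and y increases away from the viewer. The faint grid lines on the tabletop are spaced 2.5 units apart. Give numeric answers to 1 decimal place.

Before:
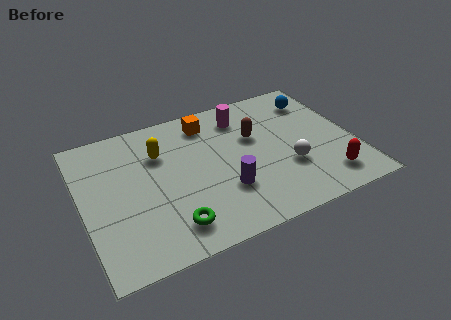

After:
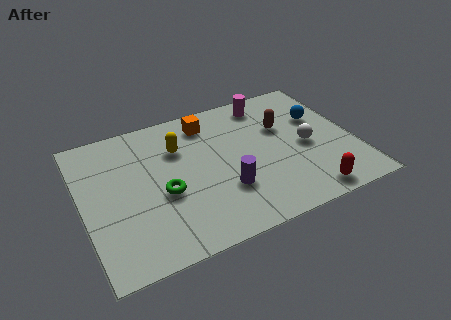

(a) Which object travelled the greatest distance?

the green torus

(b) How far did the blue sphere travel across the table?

1.0

The blue sphere was near (9.0, 5.5) before and (9.0, 4.5) after, so it travelled √(0.0² + 1.0²) ≈ 1.0 units.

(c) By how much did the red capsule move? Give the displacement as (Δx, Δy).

(-0.8, -0.5)

The red capsule was at about (8.8, 1.3) and moved to about (8.0, 0.8).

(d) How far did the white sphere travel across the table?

1.1

The white sphere moved from about (7.5, 2.4) to (8.3, 3.2), a distance of √(0.8² + 0.8²) ≈ 1.1.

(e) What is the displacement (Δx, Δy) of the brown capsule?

(1.1, 0.1)

From the two frames, the brown capsule sits at roughly (6.5, 4.4) before and (7.6, 4.5) after.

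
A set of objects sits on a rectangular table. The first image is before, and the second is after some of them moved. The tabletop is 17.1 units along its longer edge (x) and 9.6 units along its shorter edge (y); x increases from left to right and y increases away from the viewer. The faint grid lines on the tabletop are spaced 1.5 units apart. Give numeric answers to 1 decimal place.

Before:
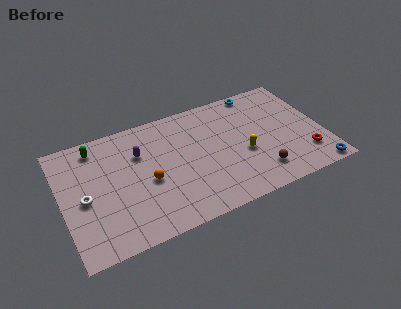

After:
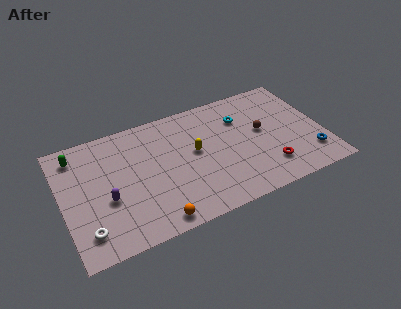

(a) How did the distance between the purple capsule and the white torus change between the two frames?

-2.0

The distance was about 4.4 in the first image and 2.4 in the second, so they moved 2.0 units closer together.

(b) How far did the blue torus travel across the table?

1.4

From (16.2, 0.8) to (16.0, 2.2), the blue torus covered √(0.2² + 1.4²) ≈ 1.4 units.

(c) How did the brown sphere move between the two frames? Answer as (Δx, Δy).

(0.6, 3.3)

The brown sphere started near (12.6, 2.0) and ended near (13.2, 5.3).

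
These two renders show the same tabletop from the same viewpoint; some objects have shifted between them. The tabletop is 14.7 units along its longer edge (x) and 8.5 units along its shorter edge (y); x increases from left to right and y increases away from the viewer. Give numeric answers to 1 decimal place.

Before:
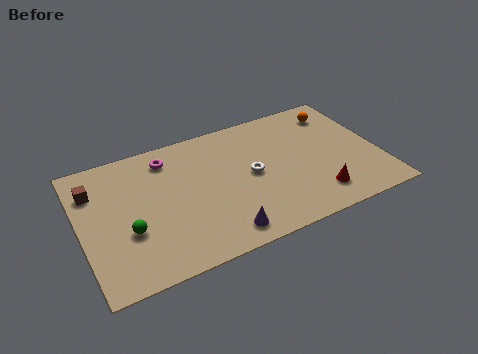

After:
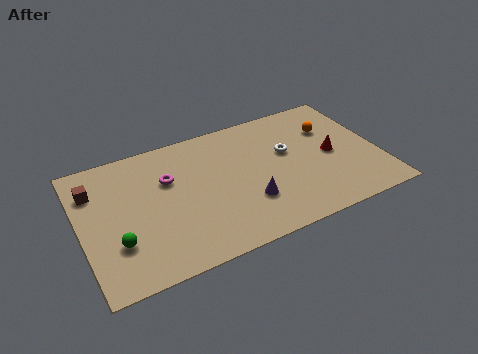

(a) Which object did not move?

the brown cube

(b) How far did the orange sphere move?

1.1

The orange sphere was near (13.1, 6.9) before and (12.6, 5.9) after, so it travelled √(0.5² + 1.0²) ≈ 1.1 units.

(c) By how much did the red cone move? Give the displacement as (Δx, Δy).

(1.1, 2.4)

From the two frames, the red cone sits at roughly (11.3, 1.7) before and (12.4, 4.1) after.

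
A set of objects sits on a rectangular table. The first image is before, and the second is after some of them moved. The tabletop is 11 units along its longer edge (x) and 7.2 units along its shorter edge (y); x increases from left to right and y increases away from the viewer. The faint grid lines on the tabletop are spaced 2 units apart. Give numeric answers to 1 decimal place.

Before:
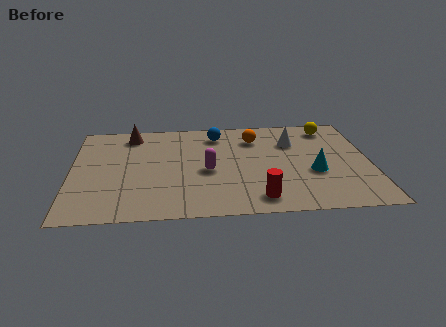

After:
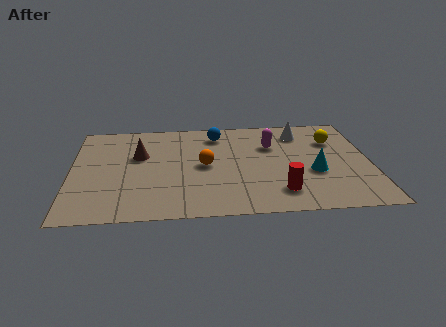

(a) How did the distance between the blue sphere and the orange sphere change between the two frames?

+0.9

They were about 1.5 units apart before and 2.4 after — 0.9 units further apart.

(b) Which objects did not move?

the blue sphere and the cyan cone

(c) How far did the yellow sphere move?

1.0

From (9.6, 6.1) to (9.7, 5.1), the yellow sphere covered √(0.1² + 1.0²) ≈ 1.0 units.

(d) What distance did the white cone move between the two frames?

0.8

The white cone was near (8.2, 5.1) before and (8.5, 5.8) after, so it travelled √(0.3² + 0.7²) ≈ 0.8 units.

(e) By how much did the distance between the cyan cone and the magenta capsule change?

-1.3

Before: roughly 3.9 units apart; after: 2.6. That's 1.3 units closer together.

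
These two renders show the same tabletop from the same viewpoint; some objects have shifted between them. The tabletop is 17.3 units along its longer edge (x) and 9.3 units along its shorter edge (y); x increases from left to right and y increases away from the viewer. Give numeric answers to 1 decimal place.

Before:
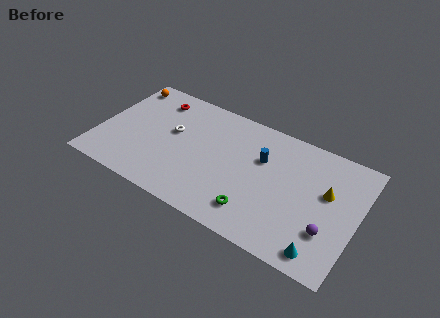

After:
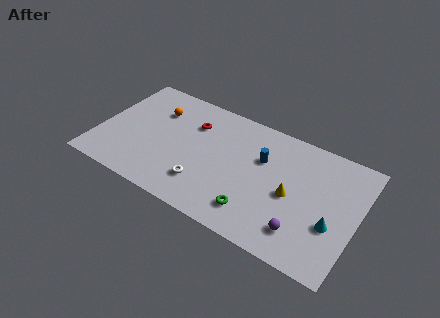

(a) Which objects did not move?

the green torus and the blue cylinder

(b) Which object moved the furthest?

the white torus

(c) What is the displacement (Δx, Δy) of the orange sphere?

(2.5, -1.3)

From the two frames, the orange sphere sits at roughly (1.0, 8.0) before and (3.5, 6.7) after.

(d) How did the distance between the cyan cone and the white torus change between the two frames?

-2.9

They were about 11.4 units apart before and 8.5 after — 2.9 units closer together.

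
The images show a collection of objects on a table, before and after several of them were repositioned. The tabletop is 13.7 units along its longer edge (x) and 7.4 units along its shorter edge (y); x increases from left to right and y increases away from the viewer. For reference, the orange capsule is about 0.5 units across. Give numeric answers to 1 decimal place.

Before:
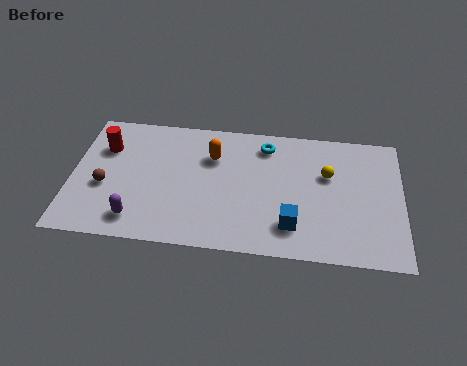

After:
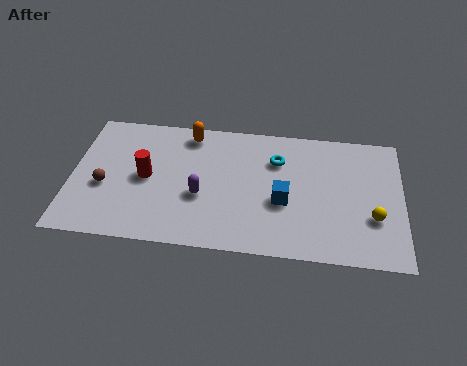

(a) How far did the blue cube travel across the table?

1.4

The blue cube moved from about (9.2, 1.7) to (8.8, 3.0), a distance of √(0.4² + 1.3²) ≈ 1.4.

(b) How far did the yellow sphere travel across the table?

2.9

The yellow sphere was near (10.6, 4.7) before and (12.5, 2.5) after, so it travelled √(1.9² + 2.2²) ≈ 2.9 units.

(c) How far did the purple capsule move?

3.1

The purple capsule was near (2.8, 1.3) before and (5.4, 2.9) after, so it travelled √(2.6² + 1.6²) ≈ 3.1 units.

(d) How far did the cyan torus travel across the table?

0.9

The cyan torus was near (8.0, 6.1) before and (8.5, 5.3) after, so it travelled √(0.5² + 0.8²) ≈ 0.9 units.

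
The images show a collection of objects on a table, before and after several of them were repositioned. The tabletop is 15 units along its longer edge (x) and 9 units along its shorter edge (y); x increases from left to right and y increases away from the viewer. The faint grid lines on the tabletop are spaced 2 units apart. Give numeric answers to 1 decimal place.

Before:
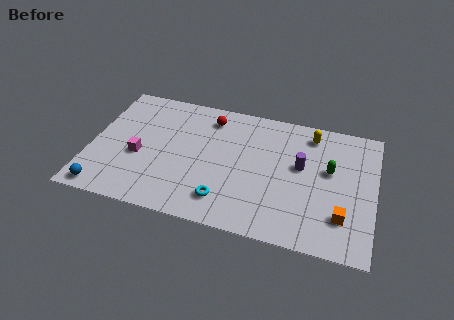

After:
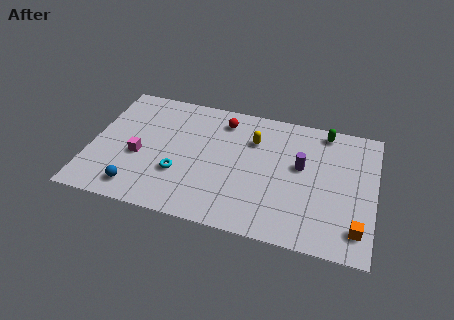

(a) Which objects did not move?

the magenta cube and the purple cylinder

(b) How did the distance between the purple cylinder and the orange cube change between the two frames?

+1.0

The distance was about 3.7 in the first image and 4.7 in the second, so they moved 1.0 units further apart.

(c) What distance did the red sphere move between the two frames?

0.7

The red sphere moved from about (6.1, 7.4) to (6.8, 7.4), a distance of √(0.7² + 0.0²) ≈ 0.7.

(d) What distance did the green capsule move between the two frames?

2.7

From (12.6, 5.3) to (12.2, 8.0), the green capsule covered √(0.4² + 2.7²) ≈ 2.7 units.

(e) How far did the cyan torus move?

2.8

The cyan torus moved from about (7.3, 1.8) to (4.8, 3.0), a distance of √(2.5² + 1.2²) ≈ 2.8.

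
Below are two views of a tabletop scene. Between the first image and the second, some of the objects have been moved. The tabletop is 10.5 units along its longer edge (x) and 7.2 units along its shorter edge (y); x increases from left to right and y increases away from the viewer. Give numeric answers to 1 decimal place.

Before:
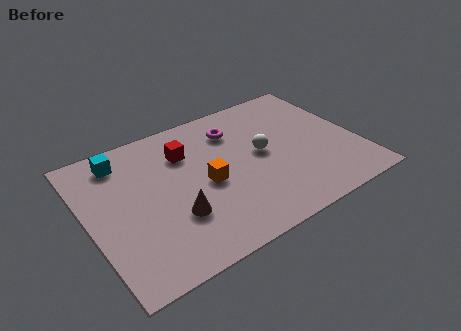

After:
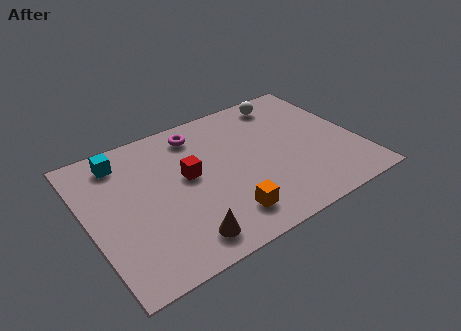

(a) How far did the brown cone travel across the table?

1.2

The brown cone moved from about (3.1, 2.3) to (3.2, 1.1), a distance of √(0.1² + 1.2²) ≈ 1.2.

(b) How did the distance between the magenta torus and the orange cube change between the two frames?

+1.9

They were about 2.7 units apart before and 4.6 after — 1.9 units further apart.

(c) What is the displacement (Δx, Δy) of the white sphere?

(1.4, 2.4)

From the two frames, the white sphere sits at roughly (6.8, 3.8) before and (8.2, 6.2) after.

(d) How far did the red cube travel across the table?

1.2

From (4.0, 5.2) to (3.9, 4.0), the red cube covered √(0.1² + 1.2²) ≈ 1.2 units.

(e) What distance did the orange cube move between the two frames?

1.9

The orange cube was near (4.5, 3.3) before and (4.9, 1.4) after, so it travelled √(0.4² + 1.9²) ≈ 1.9 units.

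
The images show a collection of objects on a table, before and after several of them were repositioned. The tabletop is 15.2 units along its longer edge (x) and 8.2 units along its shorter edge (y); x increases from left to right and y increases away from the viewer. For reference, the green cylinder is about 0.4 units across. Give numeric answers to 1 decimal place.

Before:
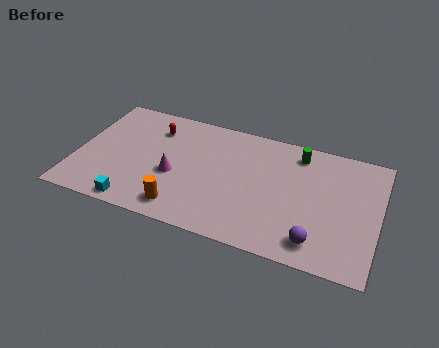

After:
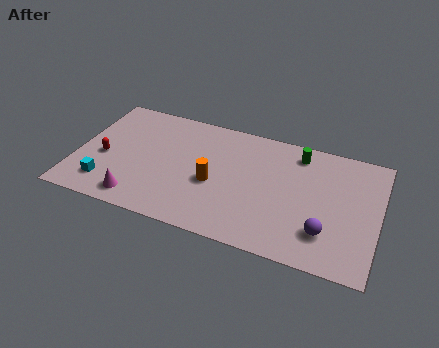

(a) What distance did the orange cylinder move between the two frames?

2.6

The orange cylinder moved from about (5.6, 1.3) to (7.0, 3.5), a distance of √(1.4² + 2.2²) ≈ 2.6.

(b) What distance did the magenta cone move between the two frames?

2.7

The magenta cone moved from about (5.0, 3.4) to (3.4, 1.2), a distance of √(1.6² + 2.2²) ≈ 2.7.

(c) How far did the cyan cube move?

1.8

The cyan cube was near (3.3, 0.8) before and (1.7, 1.7) after, so it travelled √(1.6² + 0.9²) ≈ 1.8 units.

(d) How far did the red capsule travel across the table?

3.6

The red capsule moved from about (3.7, 6.3) to (1.4, 3.5), a distance of √(2.3² + 2.8²) ≈ 3.6.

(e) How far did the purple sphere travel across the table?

0.8

The purple sphere moved from about (12.3, 1.4) to (12.7, 2.1), a distance of √(0.4² + 0.7²) ≈ 0.8.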